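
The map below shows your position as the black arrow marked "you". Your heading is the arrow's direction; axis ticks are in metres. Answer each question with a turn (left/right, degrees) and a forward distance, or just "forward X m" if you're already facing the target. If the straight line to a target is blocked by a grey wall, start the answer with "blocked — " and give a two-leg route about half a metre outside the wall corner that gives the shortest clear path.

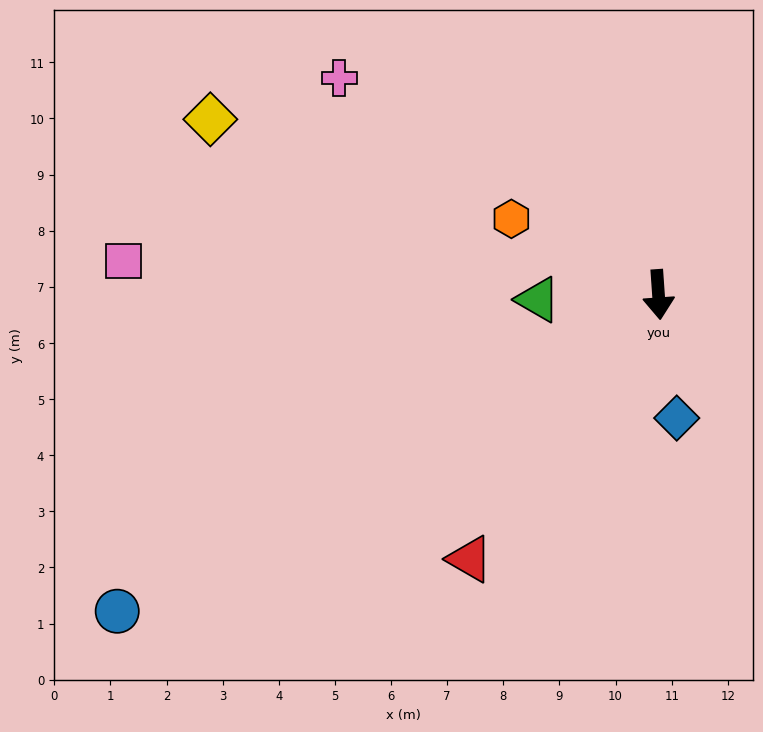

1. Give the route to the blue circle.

turn right 64°, forward 11.2 m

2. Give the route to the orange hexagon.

turn right 121°, forward 2.9 m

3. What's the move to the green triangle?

turn right 92°, forward 2.1 m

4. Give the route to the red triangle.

turn right 40°, forward 5.8 m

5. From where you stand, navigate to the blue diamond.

turn left 4°, forward 2.2 m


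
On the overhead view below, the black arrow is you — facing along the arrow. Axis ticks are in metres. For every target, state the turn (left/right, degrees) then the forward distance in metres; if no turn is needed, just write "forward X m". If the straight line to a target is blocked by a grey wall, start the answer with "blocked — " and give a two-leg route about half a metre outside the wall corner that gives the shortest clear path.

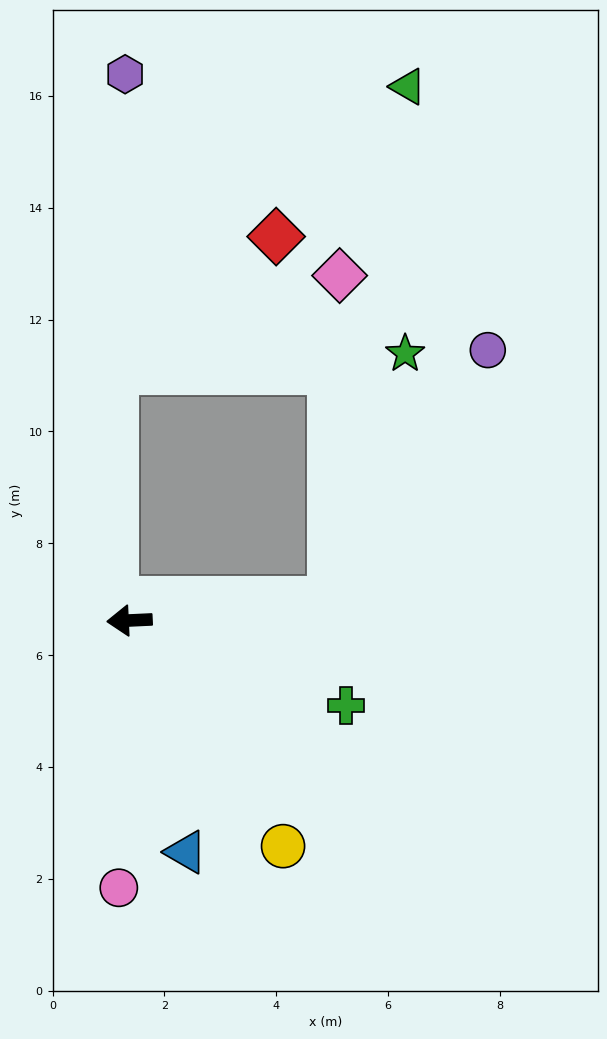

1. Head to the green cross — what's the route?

turn left 156°, forward 4.2 m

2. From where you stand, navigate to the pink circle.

turn left 85°, forward 4.8 m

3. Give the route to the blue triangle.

turn left 101°, forward 4.3 m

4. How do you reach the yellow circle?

turn left 122°, forward 4.9 m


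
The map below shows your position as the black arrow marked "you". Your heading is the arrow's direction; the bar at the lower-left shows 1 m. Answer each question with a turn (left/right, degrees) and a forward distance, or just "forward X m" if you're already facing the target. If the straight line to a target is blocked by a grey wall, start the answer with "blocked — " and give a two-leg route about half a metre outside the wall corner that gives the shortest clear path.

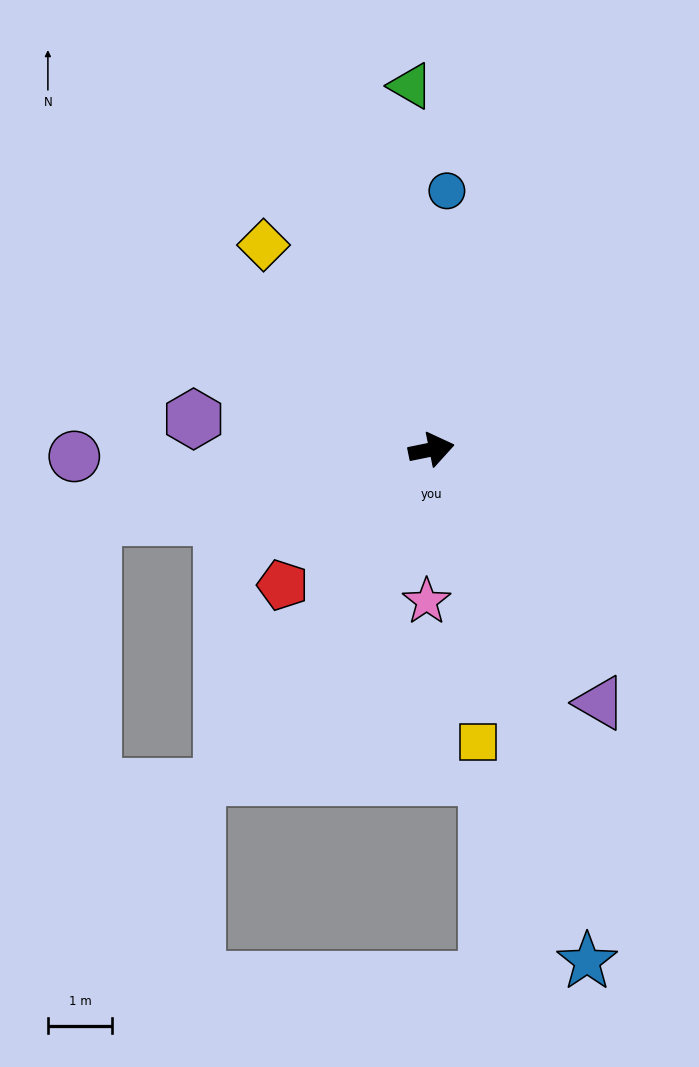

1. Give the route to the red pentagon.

turn right 149°, forward 3.1 m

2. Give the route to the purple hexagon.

turn left 161°, forward 3.7 m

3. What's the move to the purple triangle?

turn right 68°, forward 4.7 m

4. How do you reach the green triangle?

turn left 82°, forward 5.7 m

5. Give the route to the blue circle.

turn left 75°, forward 4.0 m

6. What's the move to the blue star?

turn right 85°, forward 8.3 m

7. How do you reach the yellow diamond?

turn left 118°, forward 4.1 m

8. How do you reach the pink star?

turn right 103°, forward 2.4 m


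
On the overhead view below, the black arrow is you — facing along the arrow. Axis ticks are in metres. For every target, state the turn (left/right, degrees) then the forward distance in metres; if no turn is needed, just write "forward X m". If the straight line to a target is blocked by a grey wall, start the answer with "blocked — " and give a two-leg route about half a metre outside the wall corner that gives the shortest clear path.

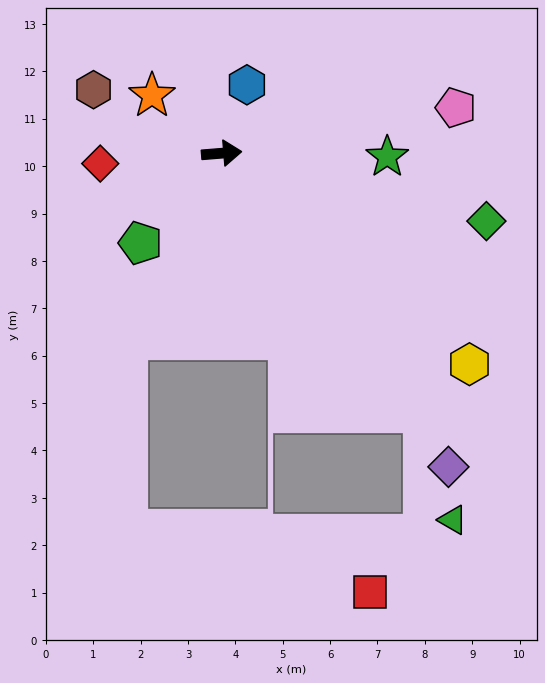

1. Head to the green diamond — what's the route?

turn right 19°, forward 5.8 m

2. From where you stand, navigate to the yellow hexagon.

turn right 45°, forward 6.9 m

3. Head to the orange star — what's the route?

turn left 136°, forward 1.9 m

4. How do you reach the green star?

turn right 6°, forward 3.5 m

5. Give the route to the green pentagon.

turn right 137°, forward 2.6 m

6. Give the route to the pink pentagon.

turn left 6°, forward 5.0 m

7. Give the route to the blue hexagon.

turn left 65°, forward 1.5 m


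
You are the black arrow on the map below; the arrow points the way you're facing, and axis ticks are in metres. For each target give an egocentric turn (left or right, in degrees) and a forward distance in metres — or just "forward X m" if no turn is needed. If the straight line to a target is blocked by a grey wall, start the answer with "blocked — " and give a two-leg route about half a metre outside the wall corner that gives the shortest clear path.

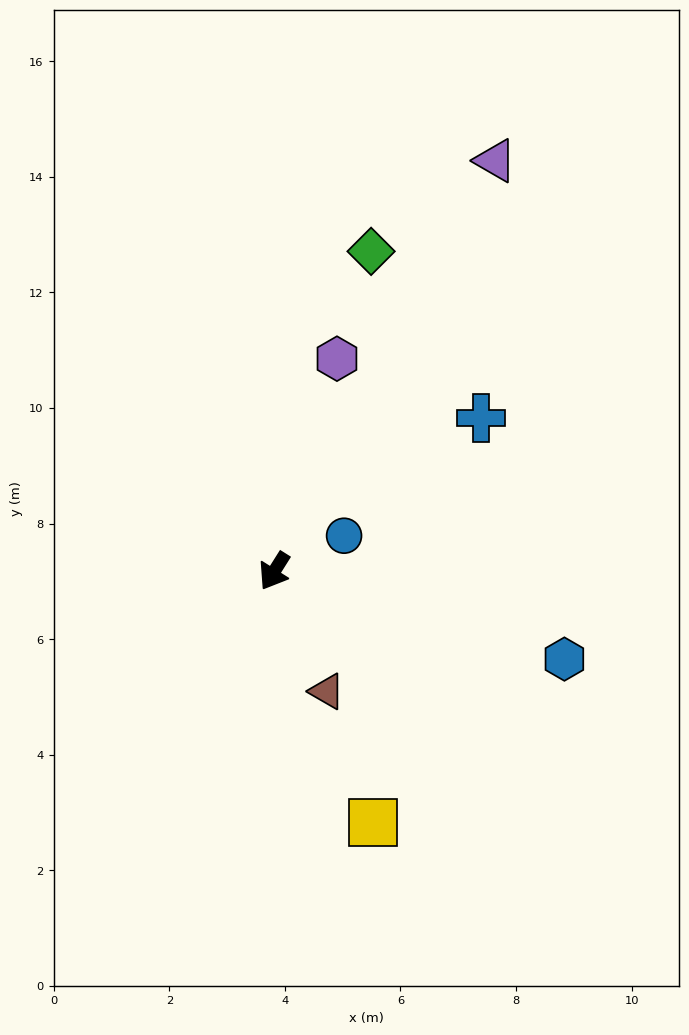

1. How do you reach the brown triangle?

turn left 56°, forward 2.3 m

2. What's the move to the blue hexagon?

turn left 105°, forward 5.2 m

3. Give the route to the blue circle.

turn left 149°, forward 1.4 m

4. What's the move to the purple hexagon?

turn right 164°, forward 3.8 m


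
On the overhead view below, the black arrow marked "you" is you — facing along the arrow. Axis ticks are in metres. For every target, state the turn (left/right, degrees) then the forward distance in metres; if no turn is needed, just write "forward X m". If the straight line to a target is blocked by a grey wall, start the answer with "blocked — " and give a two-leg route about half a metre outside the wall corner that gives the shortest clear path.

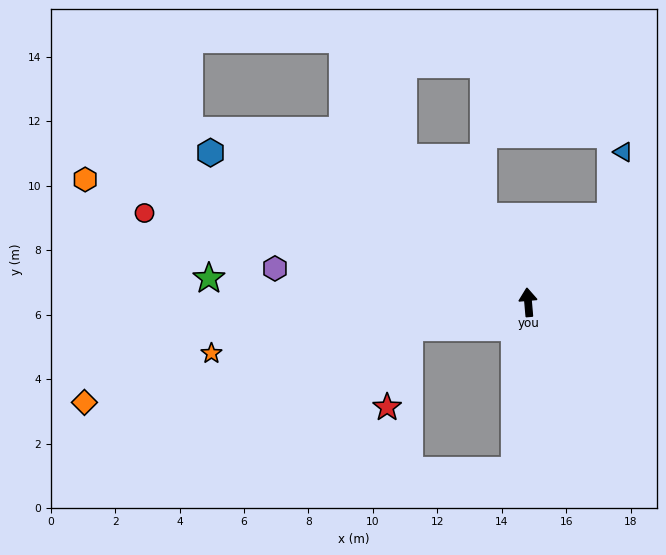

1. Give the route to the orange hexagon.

turn left 70°, forward 14.3 m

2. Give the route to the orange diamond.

turn left 98°, forward 14.1 m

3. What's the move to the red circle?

turn left 72°, forward 12.2 m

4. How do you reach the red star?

blocked — turn left 97°, forward 3.8 m, then turn left 62°, forward 2.6 m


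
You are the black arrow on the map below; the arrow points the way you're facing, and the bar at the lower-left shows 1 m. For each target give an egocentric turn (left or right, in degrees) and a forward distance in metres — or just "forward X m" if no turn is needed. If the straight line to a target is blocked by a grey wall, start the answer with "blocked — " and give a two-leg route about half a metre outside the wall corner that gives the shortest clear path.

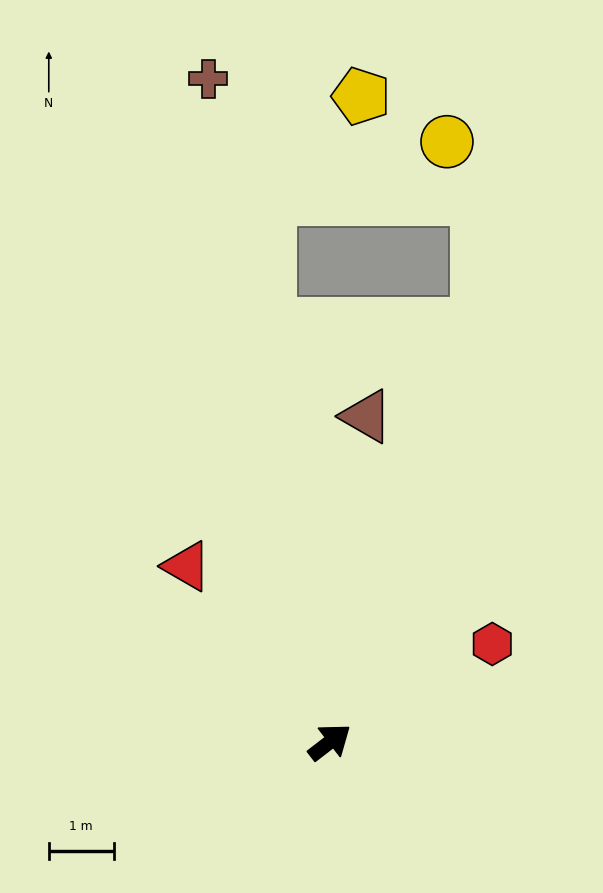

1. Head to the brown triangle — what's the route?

turn left 46°, forward 5.0 m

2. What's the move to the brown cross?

turn left 63°, forward 10.4 m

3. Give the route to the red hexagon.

turn right 7°, forward 2.9 m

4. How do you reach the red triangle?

turn left 91°, forward 3.5 m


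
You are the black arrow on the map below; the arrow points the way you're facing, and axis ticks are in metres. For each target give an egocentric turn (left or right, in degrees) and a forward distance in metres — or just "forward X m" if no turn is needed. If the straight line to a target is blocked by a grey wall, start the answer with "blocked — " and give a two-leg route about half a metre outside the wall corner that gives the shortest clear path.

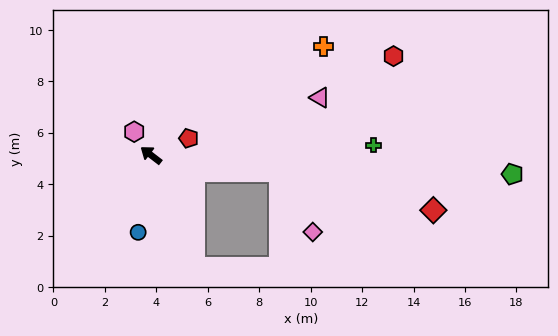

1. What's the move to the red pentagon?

turn right 118°, forward 1.6 m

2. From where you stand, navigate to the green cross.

turn right 140°, forward 8.7 m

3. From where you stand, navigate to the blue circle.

turn left 118°, forward 3.0 m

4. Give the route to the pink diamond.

blocked — turn right 150°, forward 5.1 m, then turn right 54°, forward 2.7 m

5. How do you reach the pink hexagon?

turn right 17°, forward 1.1 m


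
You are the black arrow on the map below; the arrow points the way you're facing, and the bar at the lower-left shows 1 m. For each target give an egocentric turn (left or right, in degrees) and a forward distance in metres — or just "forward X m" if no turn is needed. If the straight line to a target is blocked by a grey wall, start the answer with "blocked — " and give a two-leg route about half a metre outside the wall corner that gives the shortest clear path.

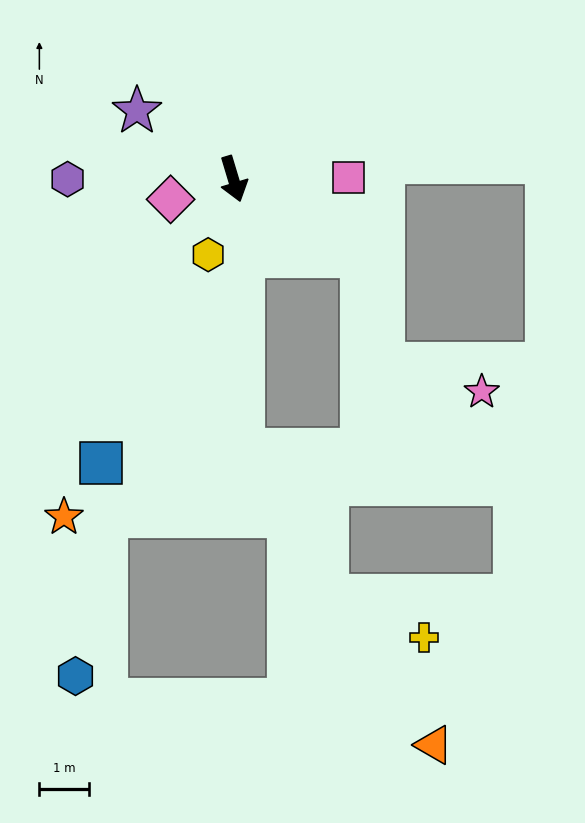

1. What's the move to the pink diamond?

turn right 89°, forward 1.3 m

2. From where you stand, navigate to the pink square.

turn left 74°, forward 2.3 m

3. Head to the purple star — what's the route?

turn right 142°, forward 2.4 m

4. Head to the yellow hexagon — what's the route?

turn right 35°, forward 1.6 m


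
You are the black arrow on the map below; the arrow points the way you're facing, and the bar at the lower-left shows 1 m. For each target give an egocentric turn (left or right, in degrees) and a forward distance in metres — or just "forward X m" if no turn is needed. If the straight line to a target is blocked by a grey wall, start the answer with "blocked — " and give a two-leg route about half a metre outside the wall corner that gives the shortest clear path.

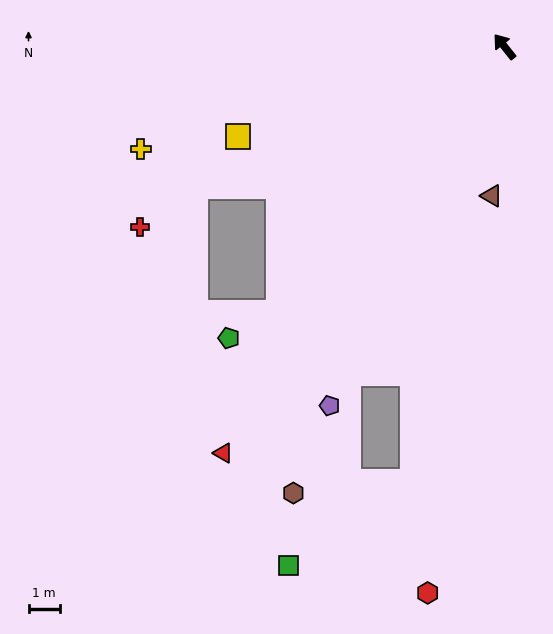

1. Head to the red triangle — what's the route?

turn left 107°, forward 15.9 m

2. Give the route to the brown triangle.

turn left 137°, forward 4.8 m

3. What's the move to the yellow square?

turn left 70°, forward 9.0 m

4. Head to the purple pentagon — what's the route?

turn left 115°, forward 12.8 m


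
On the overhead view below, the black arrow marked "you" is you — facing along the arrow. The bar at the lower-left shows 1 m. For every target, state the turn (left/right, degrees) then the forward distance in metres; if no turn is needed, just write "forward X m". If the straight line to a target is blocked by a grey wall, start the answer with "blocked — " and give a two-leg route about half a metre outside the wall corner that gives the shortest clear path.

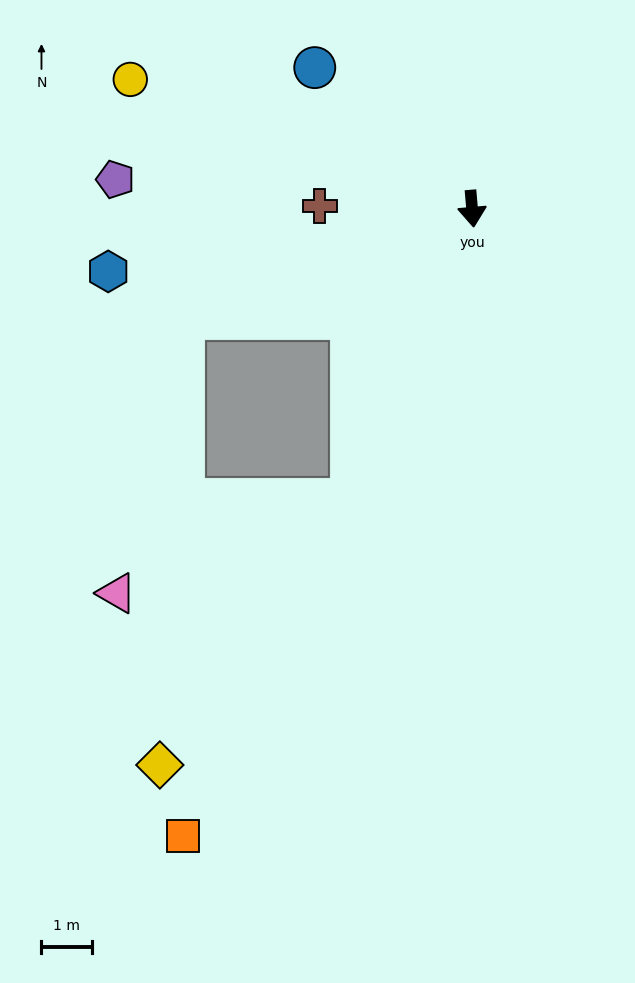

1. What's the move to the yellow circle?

turn right 116°, forward 7.2 m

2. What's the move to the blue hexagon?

turn right 85°, forward 7.3 m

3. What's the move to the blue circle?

turn right 137°, forward 4.2 m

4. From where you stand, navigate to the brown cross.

turn right 96°, forward 3.0 m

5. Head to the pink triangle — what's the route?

blocked — turn right 27°, forward 6.2 m, then turn right 46°, forward 5.0 m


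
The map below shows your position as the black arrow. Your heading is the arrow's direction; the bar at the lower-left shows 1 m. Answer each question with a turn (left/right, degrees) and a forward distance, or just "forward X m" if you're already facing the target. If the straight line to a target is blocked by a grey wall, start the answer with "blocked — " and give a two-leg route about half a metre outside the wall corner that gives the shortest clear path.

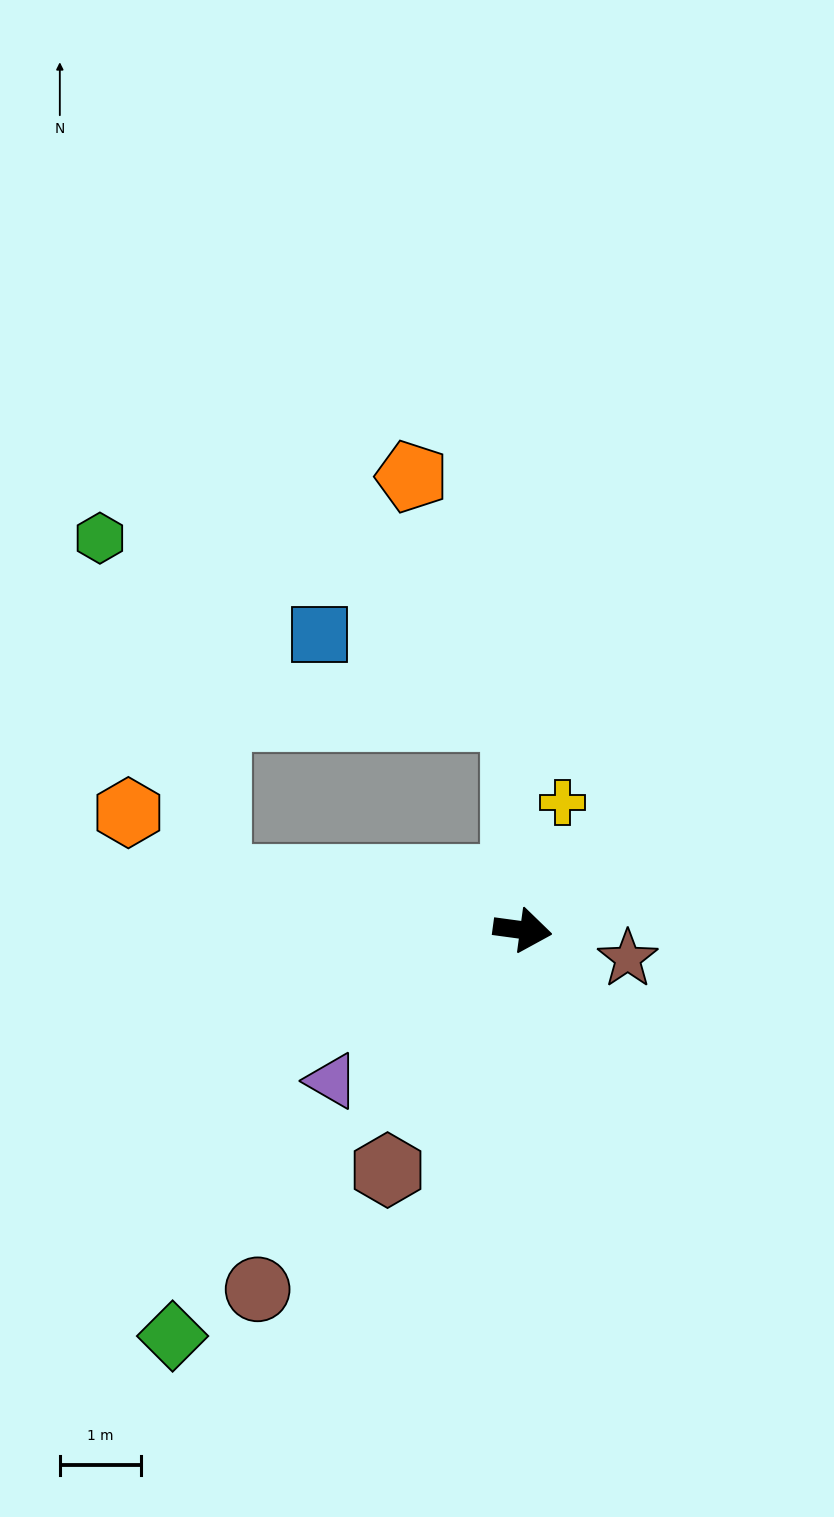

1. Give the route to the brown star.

turn right 7°, forward 1.3 m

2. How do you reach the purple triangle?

turn right 134°, forward 3.0 m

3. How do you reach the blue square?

blocked — turn left 100°, forward 2.6 m, then turn left 65°, forward 2.6 m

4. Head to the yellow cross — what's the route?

turn left 81°, forward 1.6 m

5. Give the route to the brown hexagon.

turn right 112°, forward 3.4 m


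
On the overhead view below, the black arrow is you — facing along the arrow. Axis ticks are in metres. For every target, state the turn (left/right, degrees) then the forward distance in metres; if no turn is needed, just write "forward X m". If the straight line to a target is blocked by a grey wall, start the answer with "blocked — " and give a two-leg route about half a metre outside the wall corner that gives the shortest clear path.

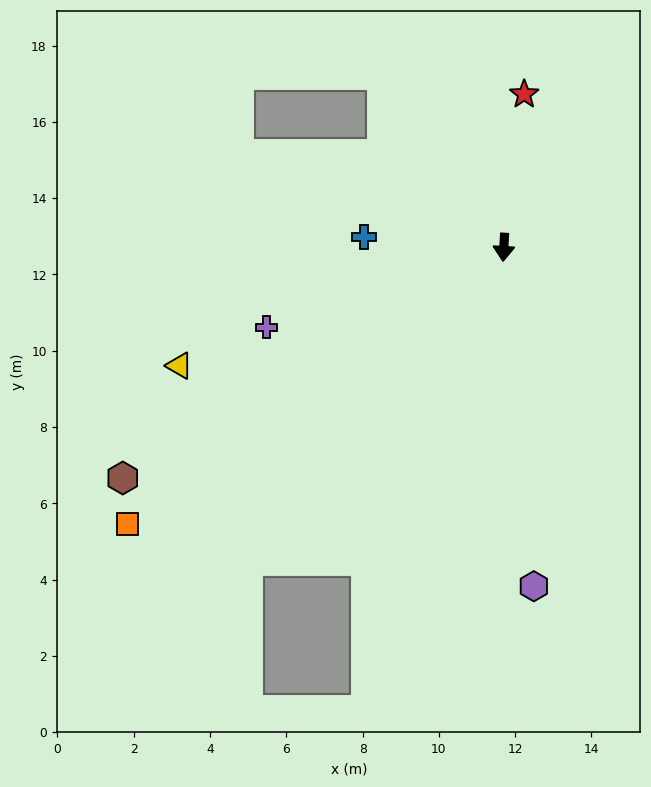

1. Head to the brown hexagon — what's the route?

turn right 55°, forward 11.7 m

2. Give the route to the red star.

turn left 176°, forward 4.0 m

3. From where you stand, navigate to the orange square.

turn right 50°, forward 12.2 m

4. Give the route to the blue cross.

turn right 91°, forward 3.7 m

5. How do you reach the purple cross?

turn right 68°, forward 6.6 m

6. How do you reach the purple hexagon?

turn left 8°, forward 8.9 m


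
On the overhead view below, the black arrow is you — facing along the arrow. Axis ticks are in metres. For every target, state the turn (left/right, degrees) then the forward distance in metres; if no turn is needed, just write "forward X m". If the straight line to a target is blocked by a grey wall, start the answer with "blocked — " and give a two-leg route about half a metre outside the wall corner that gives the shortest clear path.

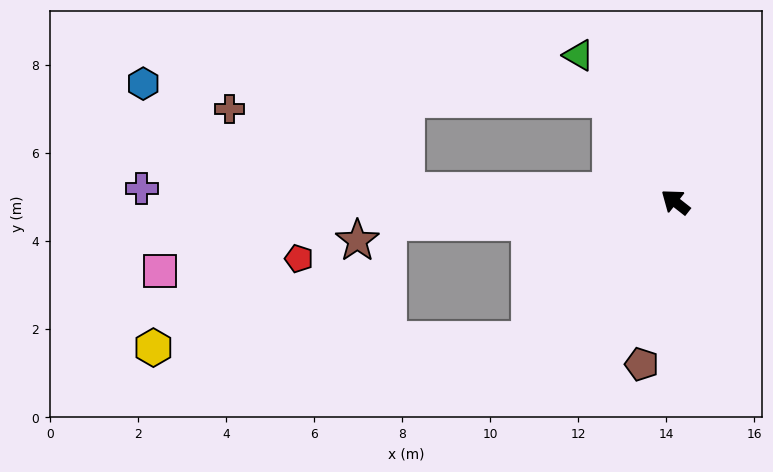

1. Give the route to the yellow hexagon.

blocked — turn left 82°, forward 4.5 m, then turn right 43°, forward 8.6 m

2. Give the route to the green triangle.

turn right 18°, forward 4.0 m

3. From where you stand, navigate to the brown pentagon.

turn left 116°, forward 3.8 m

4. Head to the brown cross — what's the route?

blocked — turn left 36°, forward 6.1 m, then turn right 23°, forward 4.4 m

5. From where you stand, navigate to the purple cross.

turn left 37°, forward 12.1 m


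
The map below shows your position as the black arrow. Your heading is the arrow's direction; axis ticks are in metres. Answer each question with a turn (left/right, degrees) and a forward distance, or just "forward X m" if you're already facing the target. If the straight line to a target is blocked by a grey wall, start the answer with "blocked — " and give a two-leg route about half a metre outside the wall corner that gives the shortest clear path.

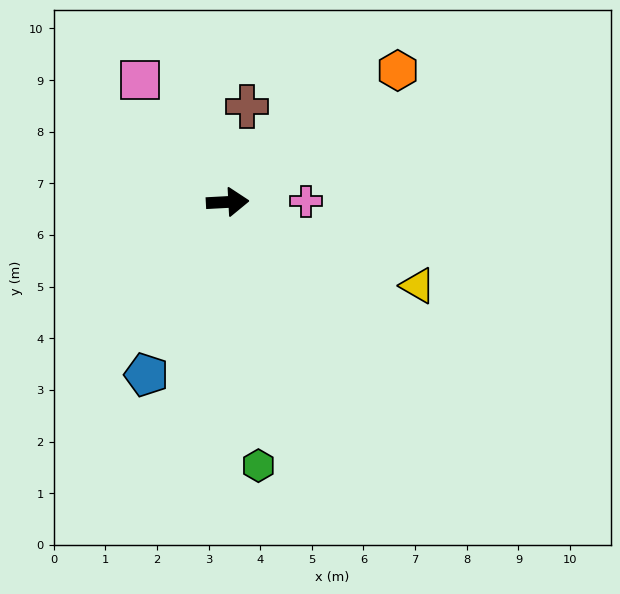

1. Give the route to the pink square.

turn left 123°, forward 2.9 m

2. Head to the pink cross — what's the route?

turn right 2°, forward 1.5 m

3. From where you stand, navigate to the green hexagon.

turn right 86°, forward 5.1 m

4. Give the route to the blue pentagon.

turn right 118°, forward 3.7 m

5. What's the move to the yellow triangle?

turn right 27°, forward 4.0 m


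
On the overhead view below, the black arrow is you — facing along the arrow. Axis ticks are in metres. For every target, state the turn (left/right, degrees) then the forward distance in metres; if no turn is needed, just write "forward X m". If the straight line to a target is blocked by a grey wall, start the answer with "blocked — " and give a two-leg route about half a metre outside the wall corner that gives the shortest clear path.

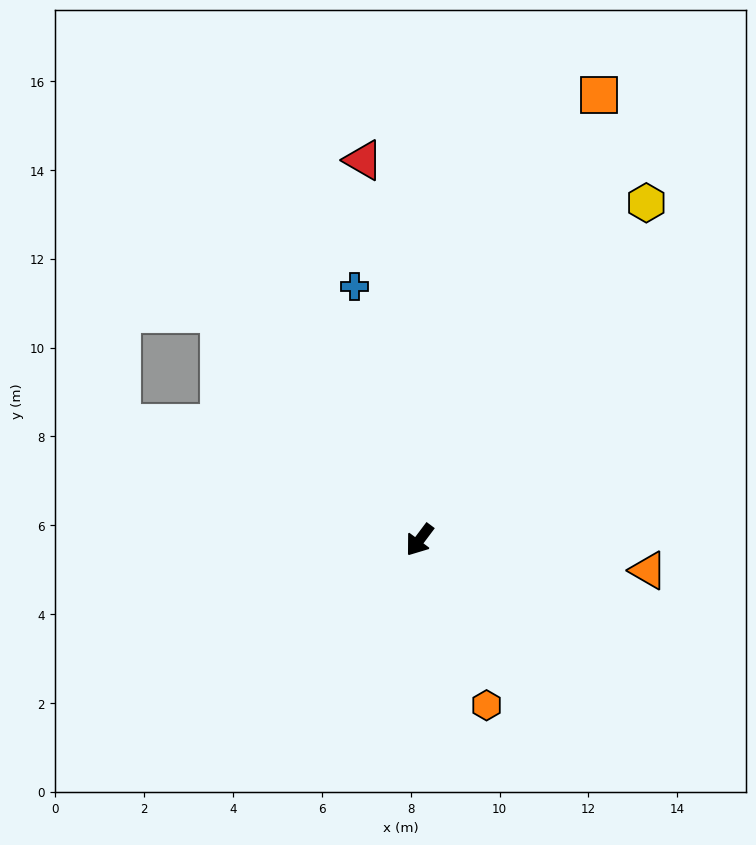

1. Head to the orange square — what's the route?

turn right 165°, forward 10.8 m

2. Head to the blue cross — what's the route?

turn right 129°, forward 5.9 m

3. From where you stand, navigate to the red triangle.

turn right 135°, forward 8.6 m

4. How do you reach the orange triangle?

turn left 119°, forward 5.2 m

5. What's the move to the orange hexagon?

turn left 59°, forward 4.0 m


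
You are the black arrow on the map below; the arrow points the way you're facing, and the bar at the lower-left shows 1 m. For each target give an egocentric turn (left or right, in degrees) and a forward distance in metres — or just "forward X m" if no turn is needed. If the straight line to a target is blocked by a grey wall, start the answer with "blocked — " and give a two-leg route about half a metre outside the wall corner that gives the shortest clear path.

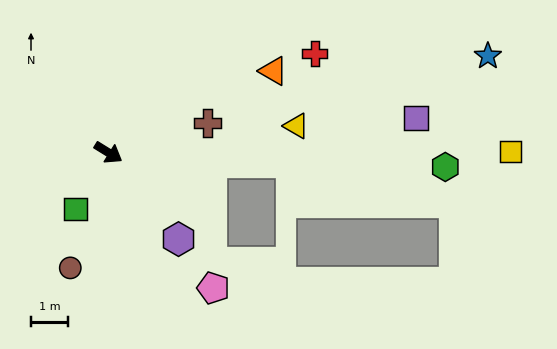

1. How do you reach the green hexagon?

turn left 29°, forward 9.2 m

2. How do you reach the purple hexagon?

turn right 19°, forward 3.0 m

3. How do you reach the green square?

turn right 89°, forward 1.8 m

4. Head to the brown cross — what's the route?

turn left 48°, forward 2.8 m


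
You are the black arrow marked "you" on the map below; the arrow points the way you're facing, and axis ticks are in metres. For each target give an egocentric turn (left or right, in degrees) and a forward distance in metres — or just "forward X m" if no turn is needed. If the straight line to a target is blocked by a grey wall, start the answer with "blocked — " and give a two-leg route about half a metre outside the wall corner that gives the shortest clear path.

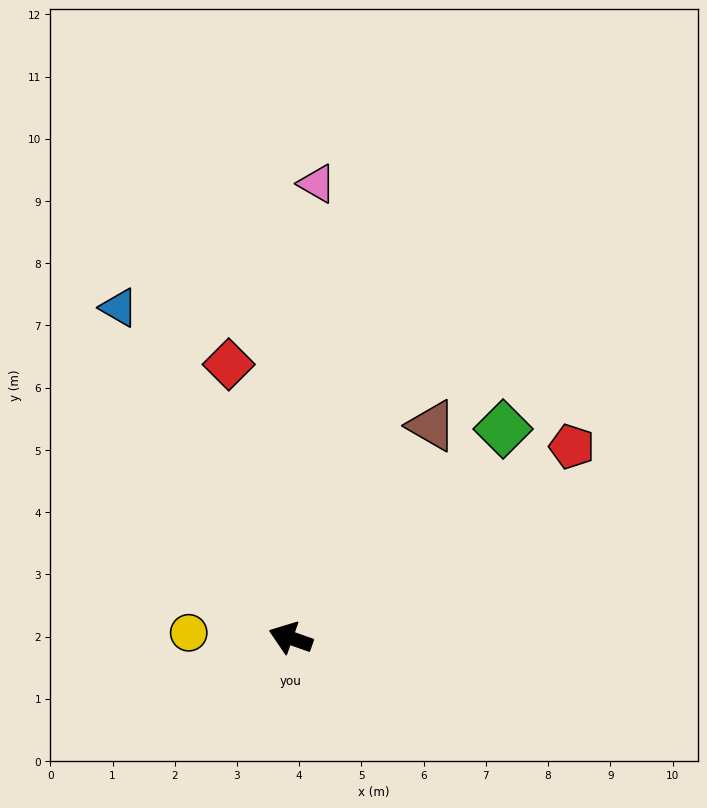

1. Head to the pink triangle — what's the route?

turn right 74°, forward 7.3 m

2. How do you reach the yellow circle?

turn left 16°, forward 1.6 m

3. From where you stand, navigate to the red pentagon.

turn right 126°, forward 5.5 m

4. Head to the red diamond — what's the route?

turn right 58°, forward 4.5 m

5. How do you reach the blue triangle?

turn right 43°, forward 6.0 m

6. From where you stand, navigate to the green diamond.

turn right 116°, forward 4.8 m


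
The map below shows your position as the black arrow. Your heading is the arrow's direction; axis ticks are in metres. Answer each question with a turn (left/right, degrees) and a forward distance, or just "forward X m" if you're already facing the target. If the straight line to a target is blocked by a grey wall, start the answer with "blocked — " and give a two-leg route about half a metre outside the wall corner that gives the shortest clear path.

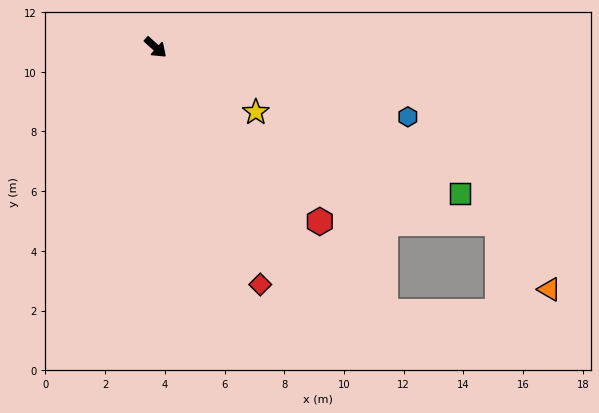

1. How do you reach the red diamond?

turn right 24°, forward 8.7 m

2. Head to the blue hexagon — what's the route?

turn left 27°, forward 8.8 m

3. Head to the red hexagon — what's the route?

turn right 5°, forward 8.0 m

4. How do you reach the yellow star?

turn left 9°, forward 4.0 m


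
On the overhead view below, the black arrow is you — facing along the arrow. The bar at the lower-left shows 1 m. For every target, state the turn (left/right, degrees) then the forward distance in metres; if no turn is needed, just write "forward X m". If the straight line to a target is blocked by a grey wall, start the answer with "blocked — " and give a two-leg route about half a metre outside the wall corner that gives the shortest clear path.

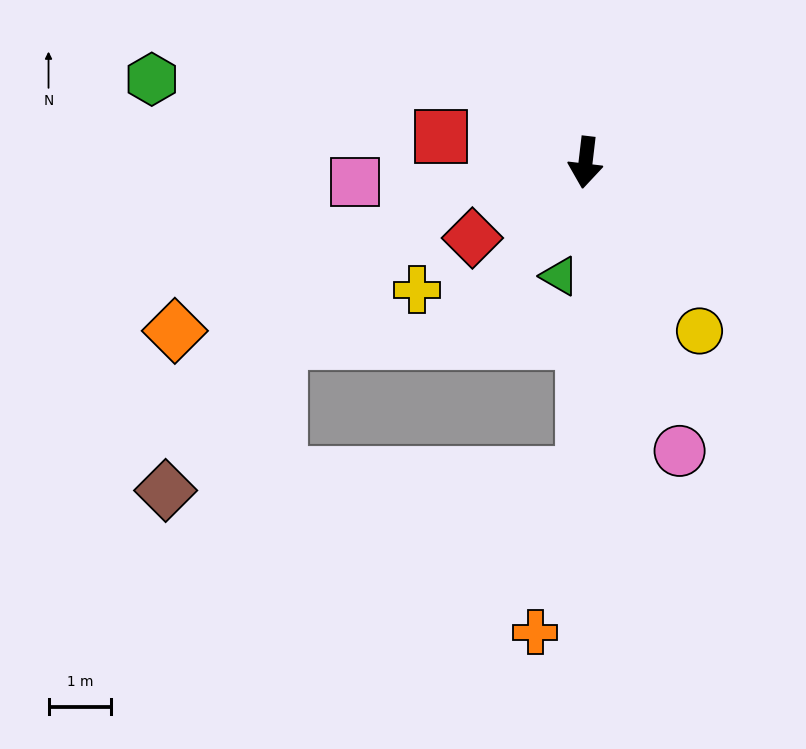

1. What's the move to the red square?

turn right 94°, forward 2.3 m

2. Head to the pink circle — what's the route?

turn left 25°, forward 4.8 m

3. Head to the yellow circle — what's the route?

turn left 41°, forward 3.2 m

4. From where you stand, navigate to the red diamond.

turn right 50°, forward 2.2 m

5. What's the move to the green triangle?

turn right 6°, forward 1.9 m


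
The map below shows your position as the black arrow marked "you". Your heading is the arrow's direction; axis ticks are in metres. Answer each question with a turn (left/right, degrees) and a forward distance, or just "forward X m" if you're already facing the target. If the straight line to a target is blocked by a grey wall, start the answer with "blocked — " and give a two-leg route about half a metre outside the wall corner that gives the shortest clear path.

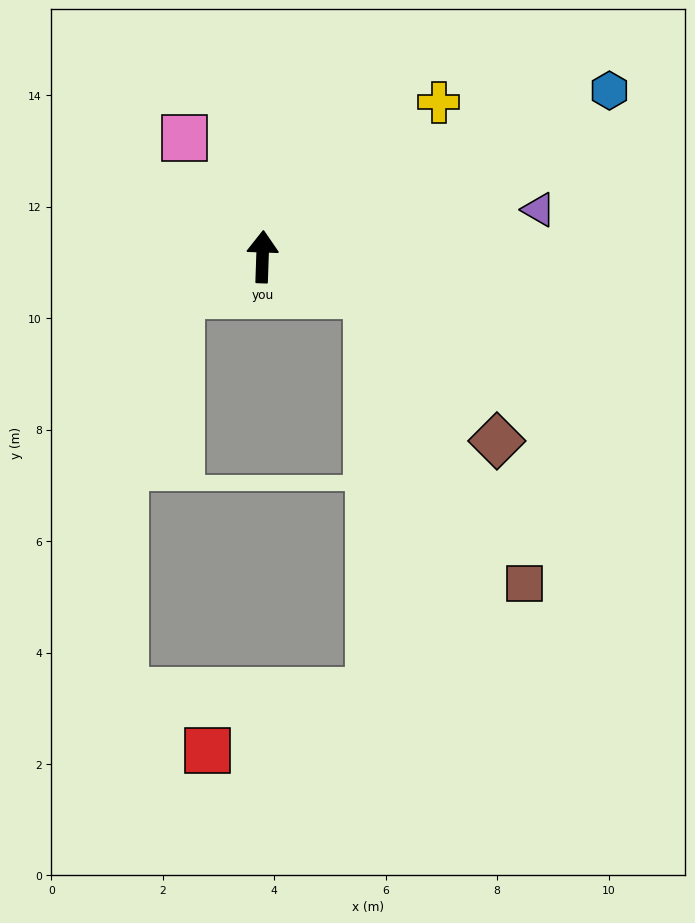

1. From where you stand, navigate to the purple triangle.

turn right 78°, forward 5.0 m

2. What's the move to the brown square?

blocked — turn right 108°, forward 2.0 m, then turn right 41°, forward 5.9 m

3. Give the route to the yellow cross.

turn right 47°, forward 4.2 m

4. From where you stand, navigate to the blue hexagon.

turn right 62°, forward 6.9 m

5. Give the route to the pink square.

turn left 35°, forward 2.5 m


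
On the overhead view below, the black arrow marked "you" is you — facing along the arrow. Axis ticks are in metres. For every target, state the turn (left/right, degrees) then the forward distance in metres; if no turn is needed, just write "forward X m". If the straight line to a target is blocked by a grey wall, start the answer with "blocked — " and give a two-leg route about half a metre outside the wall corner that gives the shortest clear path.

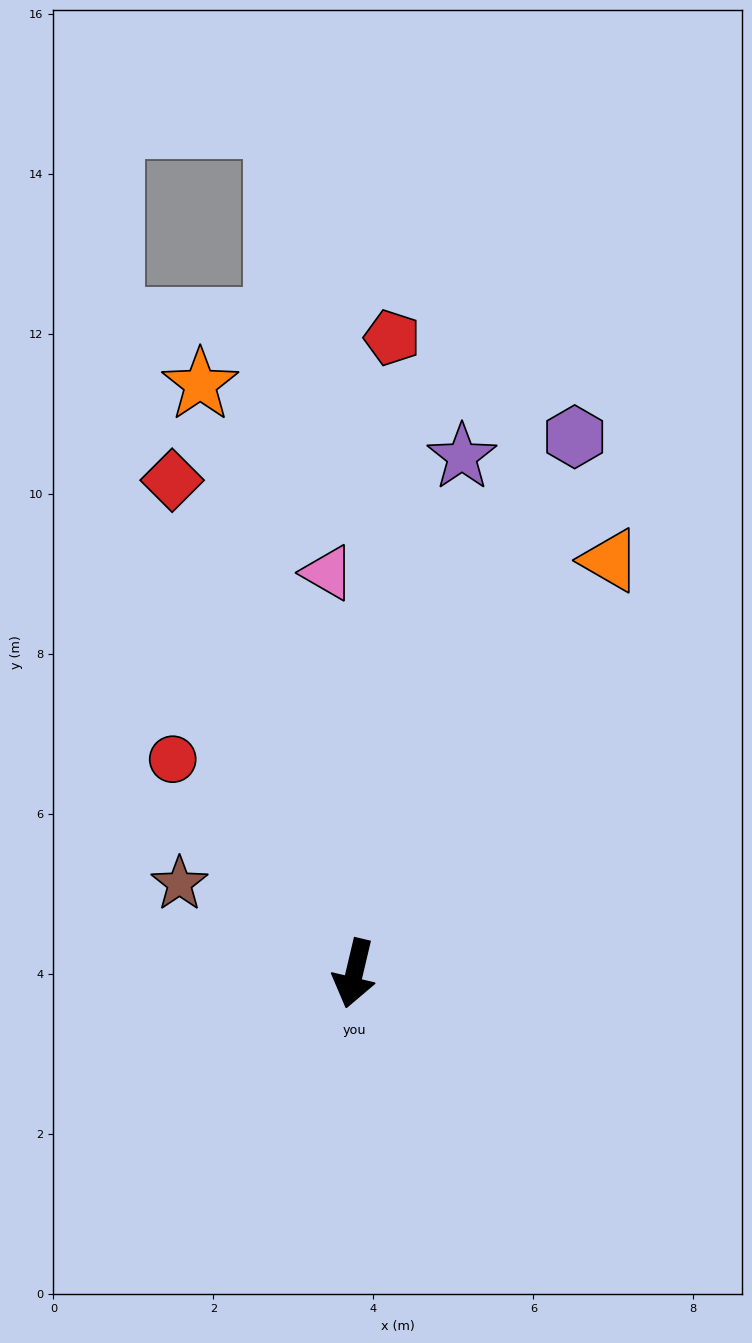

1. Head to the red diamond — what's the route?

turn right 146°, forward 6.6 m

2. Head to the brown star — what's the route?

turn right 104°, forward 2.5 m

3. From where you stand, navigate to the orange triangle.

turn left 162°, forward 6.1 m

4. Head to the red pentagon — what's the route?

turn right 170°, forward 8.0 m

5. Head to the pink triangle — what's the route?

turn right 163°, forward 5.0 m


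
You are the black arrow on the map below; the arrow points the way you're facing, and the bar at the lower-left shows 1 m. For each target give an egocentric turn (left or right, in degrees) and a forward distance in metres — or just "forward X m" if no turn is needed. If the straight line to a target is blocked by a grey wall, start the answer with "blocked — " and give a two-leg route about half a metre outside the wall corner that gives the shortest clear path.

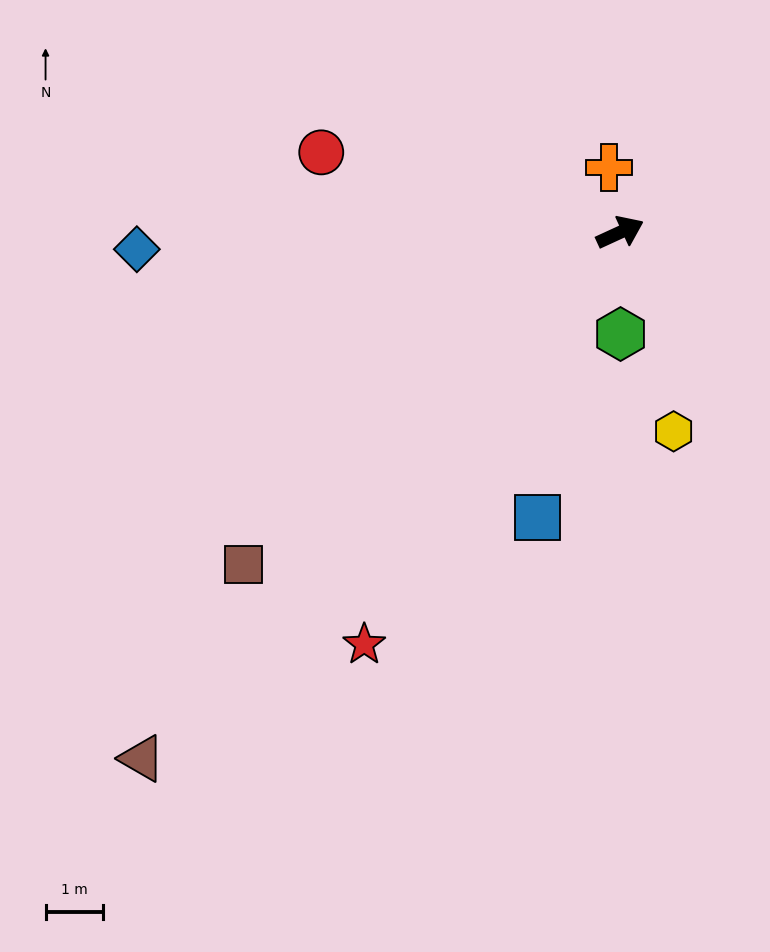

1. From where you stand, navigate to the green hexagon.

turn right 114°, forward 1.8 m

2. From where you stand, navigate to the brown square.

turn right 163°, forward 8.7 m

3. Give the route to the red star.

turn right 147°, forward 8.4 m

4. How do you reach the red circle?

turn left 140°, forward 5.4 m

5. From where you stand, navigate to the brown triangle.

turn right 157°, forward 12.4 m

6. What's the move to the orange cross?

turn left 75°, forward 1.1 m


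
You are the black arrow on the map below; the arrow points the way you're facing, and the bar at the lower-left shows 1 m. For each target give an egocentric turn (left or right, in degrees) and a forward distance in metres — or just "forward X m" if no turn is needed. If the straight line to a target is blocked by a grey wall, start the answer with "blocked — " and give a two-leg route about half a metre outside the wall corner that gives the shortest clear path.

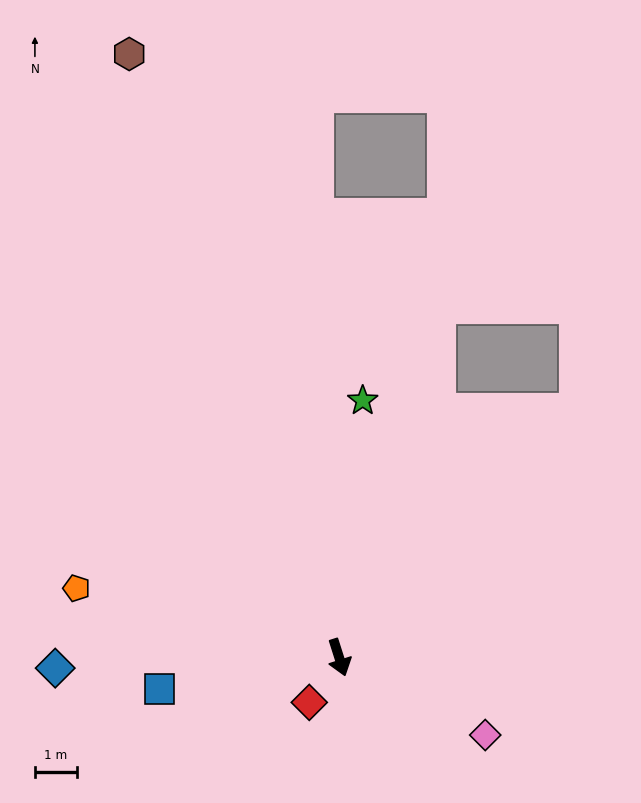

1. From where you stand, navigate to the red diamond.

turn right 51°, forward 1.3 m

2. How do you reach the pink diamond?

turn left 44°, forward 3.9 m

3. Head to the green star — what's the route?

turn left 157°, forward 6.1 m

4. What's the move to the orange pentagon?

turn right 122°, forward 6.4 m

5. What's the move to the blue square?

turn right 98°, forward 4.3 m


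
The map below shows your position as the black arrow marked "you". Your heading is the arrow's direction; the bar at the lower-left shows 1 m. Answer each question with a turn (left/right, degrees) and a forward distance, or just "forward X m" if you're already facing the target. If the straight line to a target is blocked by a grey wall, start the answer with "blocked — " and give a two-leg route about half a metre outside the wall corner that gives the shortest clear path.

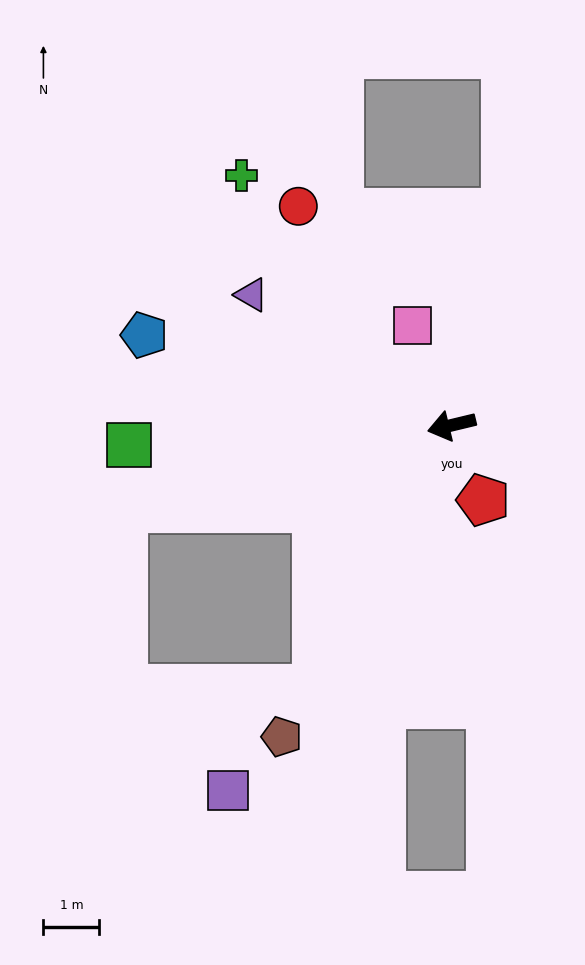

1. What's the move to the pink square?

turn right 82°, forward 1.9 m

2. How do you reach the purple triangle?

turn right 47°, forward 4.3 m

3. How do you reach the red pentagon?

turn left 99°, forward 1.4 m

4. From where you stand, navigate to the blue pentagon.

turn right 30°, forward 5.7 m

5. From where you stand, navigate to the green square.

turn right 10°, forward 5.8 m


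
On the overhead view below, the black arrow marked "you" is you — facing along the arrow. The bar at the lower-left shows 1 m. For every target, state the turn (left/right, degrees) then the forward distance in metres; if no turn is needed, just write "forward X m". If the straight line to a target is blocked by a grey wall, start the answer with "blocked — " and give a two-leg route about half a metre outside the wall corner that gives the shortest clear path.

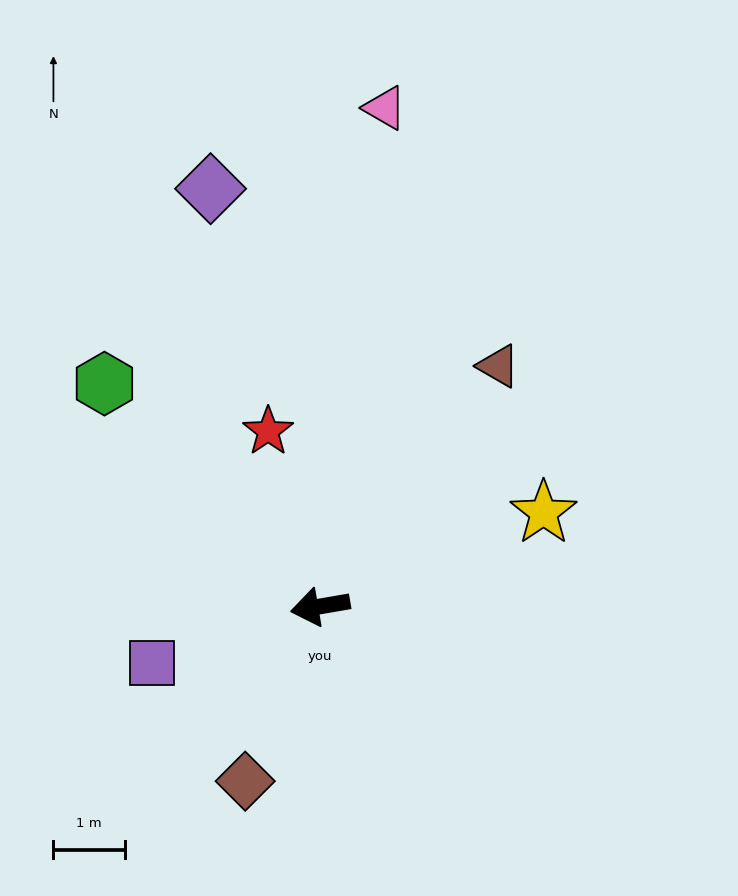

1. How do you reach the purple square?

turn left 9°, forward 2.5 m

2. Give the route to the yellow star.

turn right 167°, forward 3.4 m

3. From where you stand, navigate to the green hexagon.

turn right 56°, forward 4.3 m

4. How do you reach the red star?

turn right 83°, forward 2.6 m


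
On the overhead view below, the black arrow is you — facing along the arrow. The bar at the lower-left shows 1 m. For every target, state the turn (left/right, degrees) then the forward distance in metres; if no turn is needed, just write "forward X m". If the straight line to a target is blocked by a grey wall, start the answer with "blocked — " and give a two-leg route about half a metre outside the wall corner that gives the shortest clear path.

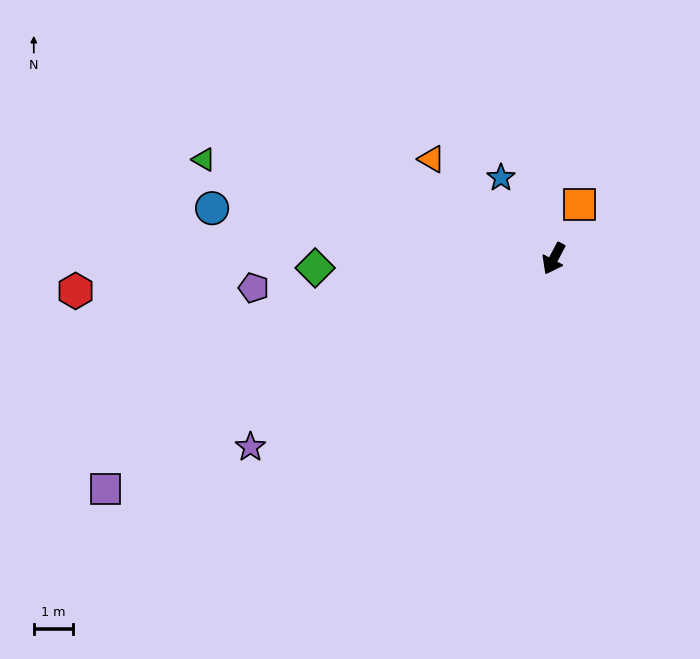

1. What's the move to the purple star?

turn right 30°, forward 9.1 m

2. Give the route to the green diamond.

turn right 60°, forward 6.1 m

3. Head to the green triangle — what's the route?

turn right 78°, forward 9.2 m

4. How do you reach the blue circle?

turn right 71°, forward 8.8 m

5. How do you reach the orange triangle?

turn right 101°, forward 4.0 m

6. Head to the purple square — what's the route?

turn right 35°, forward 12.8 m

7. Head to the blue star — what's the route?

turn right 119°, forward 2.5 m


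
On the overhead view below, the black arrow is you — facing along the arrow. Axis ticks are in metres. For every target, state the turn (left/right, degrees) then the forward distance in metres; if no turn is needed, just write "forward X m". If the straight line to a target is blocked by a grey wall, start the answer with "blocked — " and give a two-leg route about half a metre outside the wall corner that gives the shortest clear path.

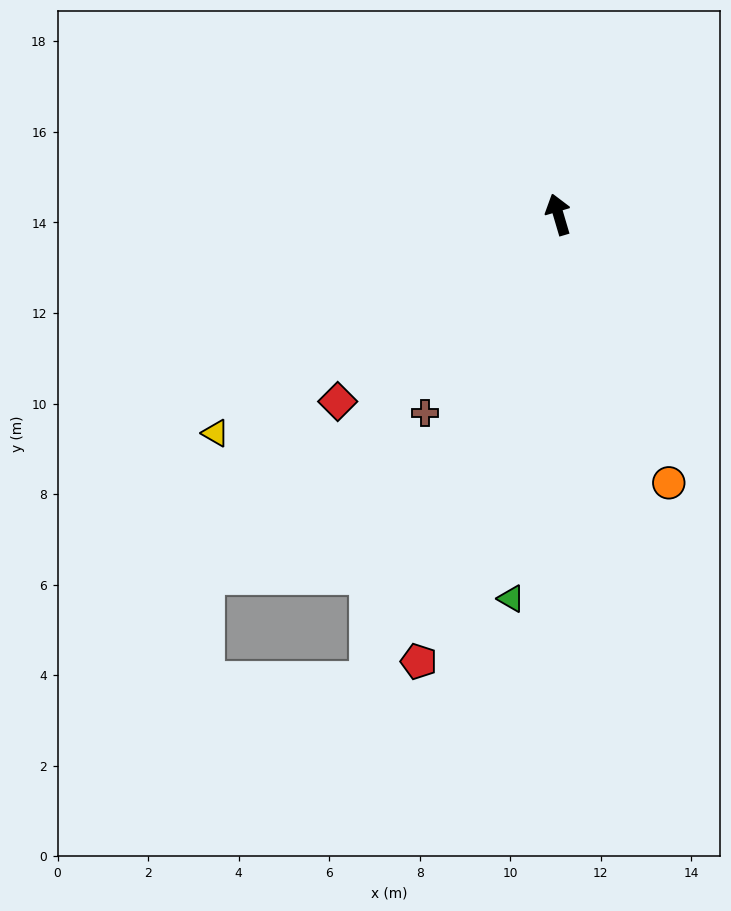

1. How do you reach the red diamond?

turn left 114°, forward 6.4 m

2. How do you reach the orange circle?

turn right 174°, forward 6.4 m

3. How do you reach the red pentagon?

turn left 146°, forward 10.3 m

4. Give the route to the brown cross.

turn left 130°, forward 5.3 m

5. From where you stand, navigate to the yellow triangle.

turn left 106°, forward 9.0 m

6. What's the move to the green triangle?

turn left 157°, forward 8.6 m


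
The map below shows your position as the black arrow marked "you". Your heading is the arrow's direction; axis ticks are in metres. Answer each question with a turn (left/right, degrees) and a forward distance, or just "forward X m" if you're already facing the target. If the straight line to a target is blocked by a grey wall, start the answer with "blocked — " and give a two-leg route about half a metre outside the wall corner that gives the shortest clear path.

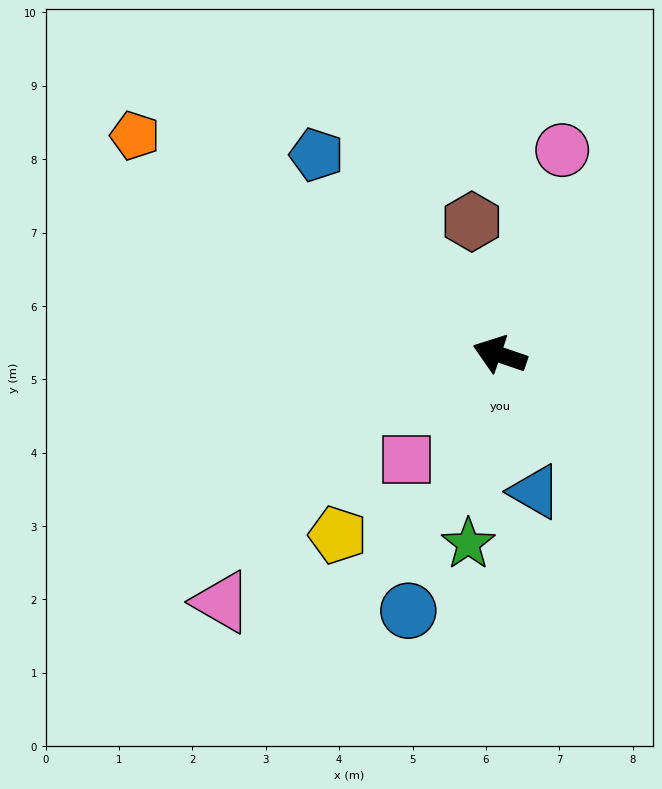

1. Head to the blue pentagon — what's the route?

turn right 29°, forward 3.7 m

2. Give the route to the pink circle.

turn right 88°, forward 2.9 m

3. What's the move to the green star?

turn left 99°, forward 2.6 m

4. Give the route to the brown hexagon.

turn right 59°, forward 1.9 m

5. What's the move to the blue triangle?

turn left 123°, forward 1.9 m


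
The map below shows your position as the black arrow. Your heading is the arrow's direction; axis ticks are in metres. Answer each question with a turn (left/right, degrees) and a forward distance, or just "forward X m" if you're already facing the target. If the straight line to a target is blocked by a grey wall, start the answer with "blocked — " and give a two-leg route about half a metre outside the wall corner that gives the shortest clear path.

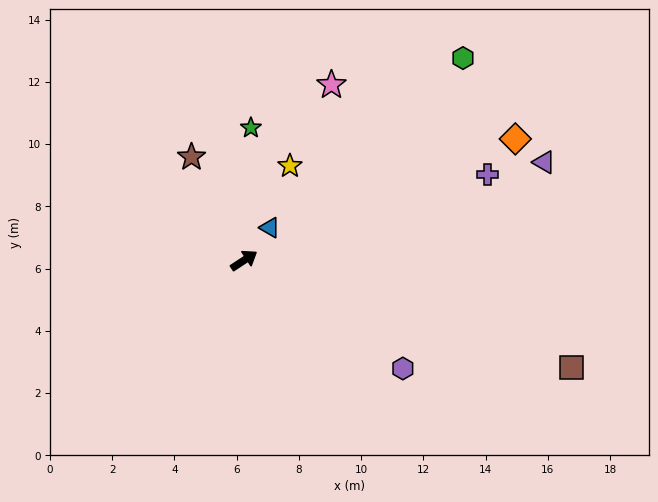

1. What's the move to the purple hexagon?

turn right 68°, forward 6.2 m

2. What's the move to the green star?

turn left 54°, forward 4.3 m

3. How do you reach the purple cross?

turn right 14°, forward 8.3 m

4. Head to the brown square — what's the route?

turn right 51°, forward 11.1 m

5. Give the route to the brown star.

turn left 84°, forward 3.7 m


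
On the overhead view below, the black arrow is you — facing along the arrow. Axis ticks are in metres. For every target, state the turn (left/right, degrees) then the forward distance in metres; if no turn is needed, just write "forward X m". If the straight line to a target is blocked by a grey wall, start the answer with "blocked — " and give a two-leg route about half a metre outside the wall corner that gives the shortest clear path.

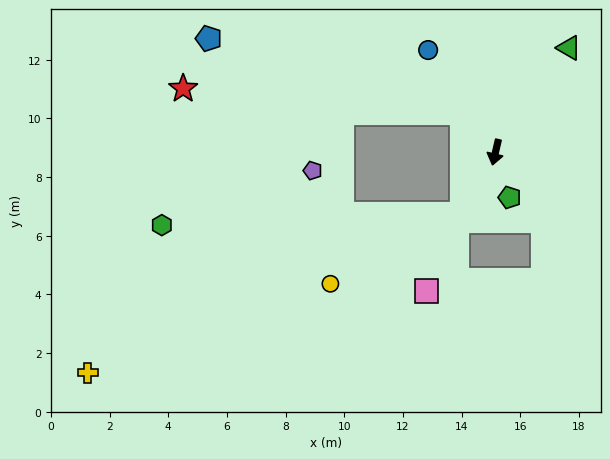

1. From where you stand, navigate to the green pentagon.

turn left 31°, forward 1.6 m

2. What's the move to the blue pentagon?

blocked — turn right 127°, forward 1.7 m, then turn left 34°, forward 9.0 m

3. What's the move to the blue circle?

turn right 133°, forward 4.2 m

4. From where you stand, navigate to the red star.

blocked — turn right 127°, forward 1.7 m, then turn left 45°, forward 9.6 m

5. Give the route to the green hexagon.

blocked — turn right 15°, forward 2.4 m, then turn right 60°, forward 10.3 m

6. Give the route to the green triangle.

turn left 158°, forward 4.4 m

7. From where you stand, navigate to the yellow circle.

blocked — turn right 15°, forward 2.4 m, then turn right 34°, forward 5.1 m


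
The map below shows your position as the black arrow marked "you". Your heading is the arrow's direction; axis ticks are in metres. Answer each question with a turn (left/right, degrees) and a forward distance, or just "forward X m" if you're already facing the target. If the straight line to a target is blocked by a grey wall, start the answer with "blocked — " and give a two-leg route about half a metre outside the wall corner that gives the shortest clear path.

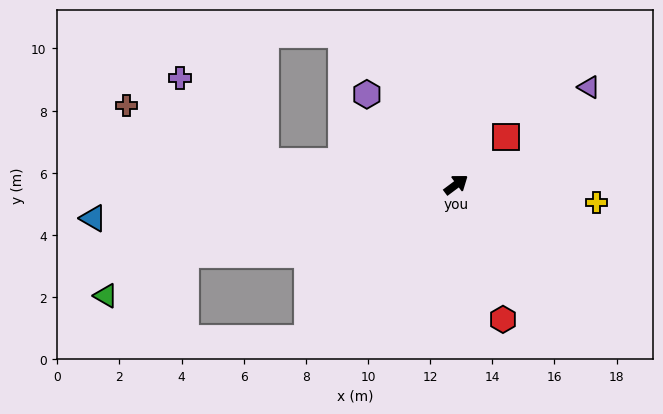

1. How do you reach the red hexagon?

turn right 108°, forward 4.6 m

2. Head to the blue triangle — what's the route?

turn left 149°, forward 11.7 m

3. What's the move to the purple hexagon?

turn left 98°, forward 4.1 m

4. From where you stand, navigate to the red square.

turn left 7°, forward 2.2 m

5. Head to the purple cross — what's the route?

blocked — turn left 136°, forward 6.2 m, then turn right 37°, forward 3.8 m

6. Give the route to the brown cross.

blocked — turn left 136°, forward 6.2 m, then turn right 15°, forward 4.8 m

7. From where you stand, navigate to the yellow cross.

turn right 44°, forward 4.6 m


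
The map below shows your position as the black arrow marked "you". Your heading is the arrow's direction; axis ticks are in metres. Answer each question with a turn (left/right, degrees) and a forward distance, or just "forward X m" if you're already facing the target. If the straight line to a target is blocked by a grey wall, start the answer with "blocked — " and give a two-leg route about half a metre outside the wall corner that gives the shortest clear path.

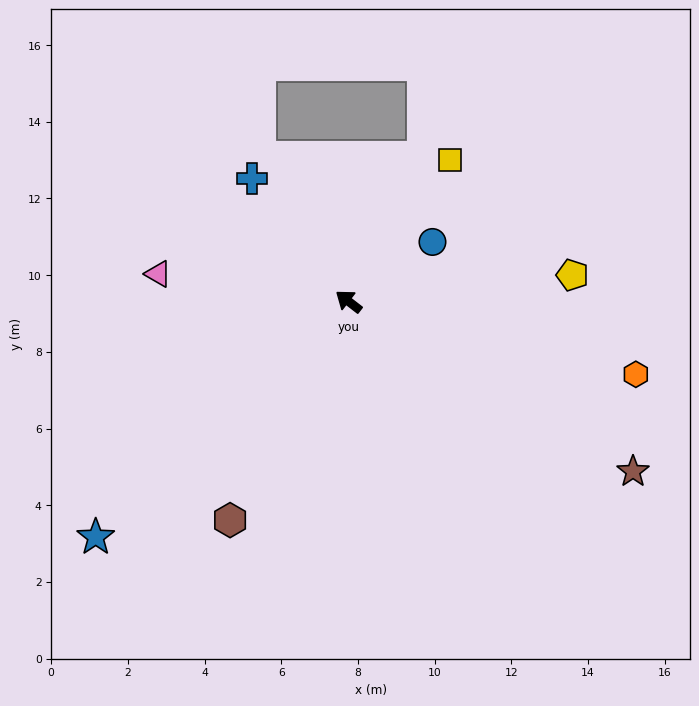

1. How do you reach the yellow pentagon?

turn right 136°, forward 5.9 m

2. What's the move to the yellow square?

turn right 88°, forward 4.5 m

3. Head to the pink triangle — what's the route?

turn left 29°, forward 5.0 m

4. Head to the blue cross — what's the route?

turn right 14°, forward 4.1 m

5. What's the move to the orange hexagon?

turn right 157°, forward 7.7 m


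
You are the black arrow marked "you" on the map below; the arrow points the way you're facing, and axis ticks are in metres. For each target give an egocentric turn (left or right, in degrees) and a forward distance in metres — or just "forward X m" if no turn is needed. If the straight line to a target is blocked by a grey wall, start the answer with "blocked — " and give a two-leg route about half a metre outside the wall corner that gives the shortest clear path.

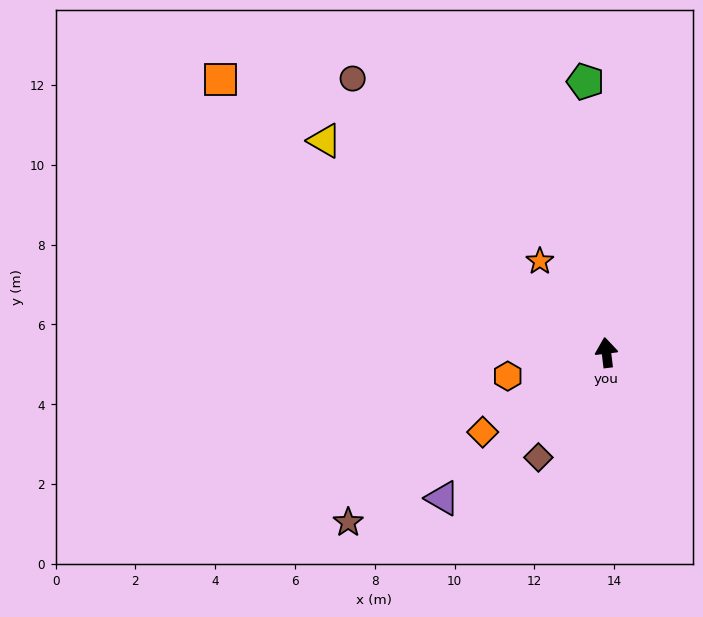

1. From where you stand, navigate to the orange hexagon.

turn left 97°, forward 2.5 m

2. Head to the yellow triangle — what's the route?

turn left 46°, forward 8.8 m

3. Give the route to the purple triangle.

turn left 125°, forward 5.5 m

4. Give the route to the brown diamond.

turn left 140°, forward 3.1 m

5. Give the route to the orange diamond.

turn left 116°, forward 3.7 m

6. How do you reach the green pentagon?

turn right 2°, forward 6.8 m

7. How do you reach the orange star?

turn left 29°, forward 2.8 m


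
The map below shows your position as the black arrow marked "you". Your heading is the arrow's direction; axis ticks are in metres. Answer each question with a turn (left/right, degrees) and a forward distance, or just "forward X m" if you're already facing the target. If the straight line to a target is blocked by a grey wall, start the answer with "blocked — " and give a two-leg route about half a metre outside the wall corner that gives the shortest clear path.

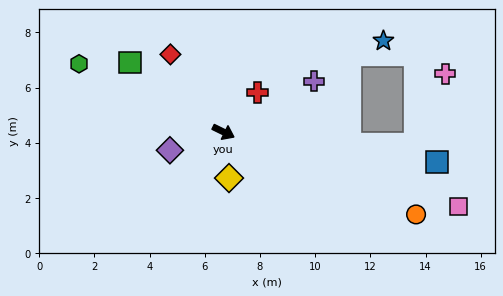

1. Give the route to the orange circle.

turn left 3°, forward 7.6 m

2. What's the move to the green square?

turn left 170°, forward 4.2 m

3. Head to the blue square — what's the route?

turn left 18°, forward 7.8 m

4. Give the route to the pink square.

turn left 9°, forward 8.9 m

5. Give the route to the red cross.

turn left 75°, forward 1.9 m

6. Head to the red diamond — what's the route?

turn left 151°, forward 3.4 m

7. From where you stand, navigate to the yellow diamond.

turn right 57°, forward 1.7 m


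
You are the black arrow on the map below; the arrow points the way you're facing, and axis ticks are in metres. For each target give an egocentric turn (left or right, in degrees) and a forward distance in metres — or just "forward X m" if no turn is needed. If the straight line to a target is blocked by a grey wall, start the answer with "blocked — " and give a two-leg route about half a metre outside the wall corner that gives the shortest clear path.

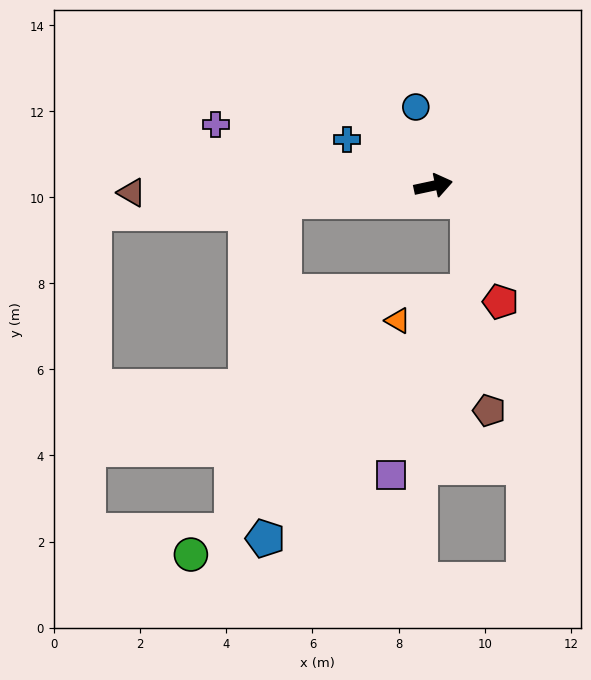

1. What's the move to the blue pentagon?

blocked — turn left 174°, forward 3.5 m, then turn left 81°, forward 7.9 m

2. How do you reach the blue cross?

turn left 140°, forward 2.3 m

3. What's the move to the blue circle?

turn left 90°, forward 1.9 m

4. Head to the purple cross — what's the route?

turn left 152°, forward 5.3 m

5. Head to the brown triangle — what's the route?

turn left 169°, forward 7.0 m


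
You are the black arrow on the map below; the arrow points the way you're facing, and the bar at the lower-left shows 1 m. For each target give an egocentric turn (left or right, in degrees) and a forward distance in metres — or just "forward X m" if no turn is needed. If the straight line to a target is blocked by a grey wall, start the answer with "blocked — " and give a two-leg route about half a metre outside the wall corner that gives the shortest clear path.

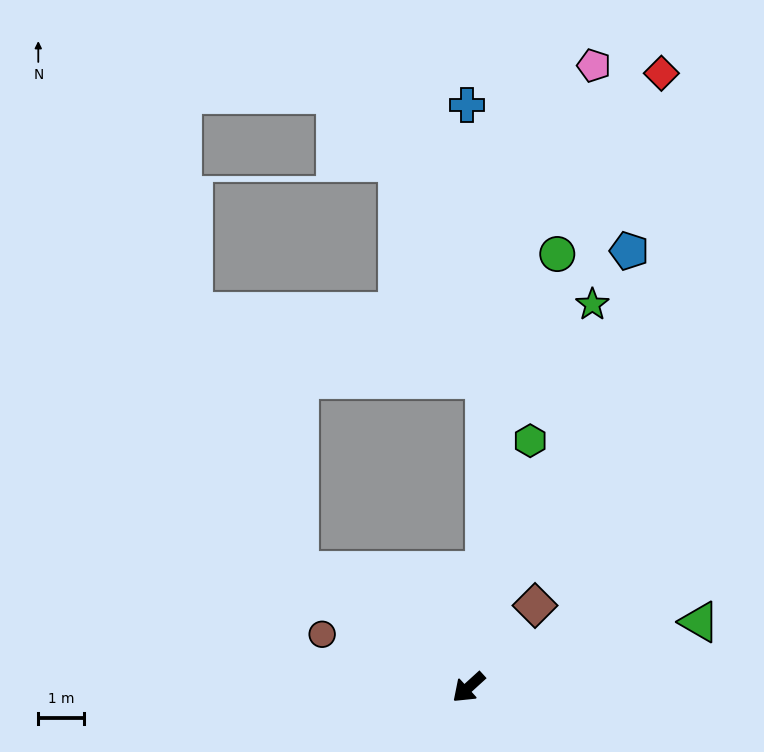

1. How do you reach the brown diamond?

turn right 171°, forward 2.3 m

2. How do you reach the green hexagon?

turn right 146°, forward 5.6 m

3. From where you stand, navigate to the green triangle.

turn left 154°, forward 5.3 m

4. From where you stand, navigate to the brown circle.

turn right 62°, forward 3.4 m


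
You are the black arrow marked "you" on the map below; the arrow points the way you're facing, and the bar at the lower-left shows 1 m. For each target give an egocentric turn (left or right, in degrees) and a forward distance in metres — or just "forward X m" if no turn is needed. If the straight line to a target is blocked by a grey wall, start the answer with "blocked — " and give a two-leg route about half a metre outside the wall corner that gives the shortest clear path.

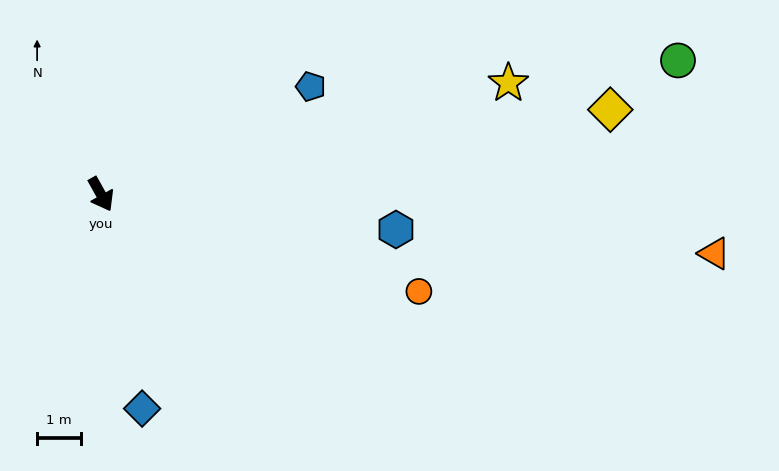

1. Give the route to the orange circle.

turn left 44°, forward 7.5 m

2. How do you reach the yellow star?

turn left 76°, forward 9.6 m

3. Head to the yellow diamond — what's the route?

turn left 70°, forward 11.7 m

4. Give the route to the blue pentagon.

turn left 88°, forward 5.3 m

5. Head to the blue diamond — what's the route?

turn right 18°, forward 4.9 m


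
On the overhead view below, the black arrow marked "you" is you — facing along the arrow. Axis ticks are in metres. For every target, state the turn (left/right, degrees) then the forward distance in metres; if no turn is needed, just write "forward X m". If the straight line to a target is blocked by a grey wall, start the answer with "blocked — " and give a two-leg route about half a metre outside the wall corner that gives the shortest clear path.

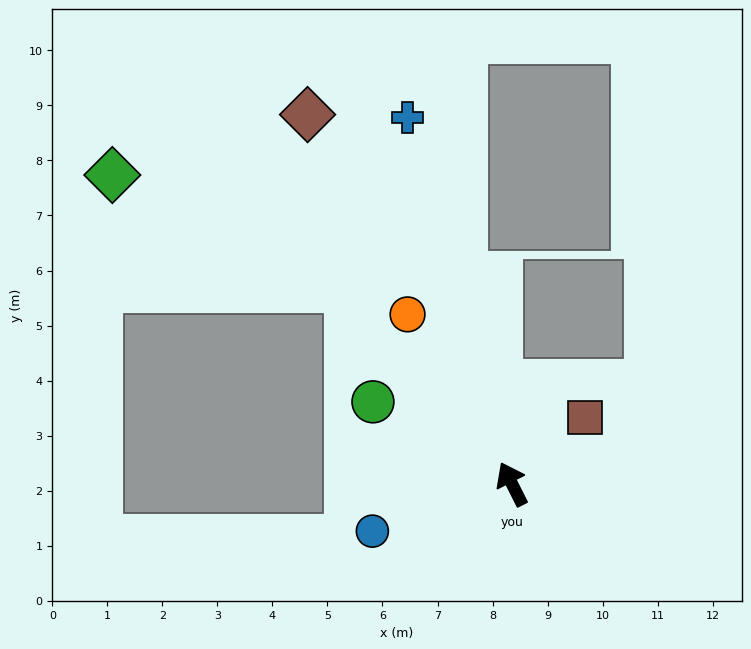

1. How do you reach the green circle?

turn left 33°, forward 2.9 m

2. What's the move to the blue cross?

turn right 11°, forward 6.9 m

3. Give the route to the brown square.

turn right 74°, forward 1.8 m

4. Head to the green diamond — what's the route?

blocked — turn left 13°, forward 4.6 m, then turn left 24°, forward 4.8 m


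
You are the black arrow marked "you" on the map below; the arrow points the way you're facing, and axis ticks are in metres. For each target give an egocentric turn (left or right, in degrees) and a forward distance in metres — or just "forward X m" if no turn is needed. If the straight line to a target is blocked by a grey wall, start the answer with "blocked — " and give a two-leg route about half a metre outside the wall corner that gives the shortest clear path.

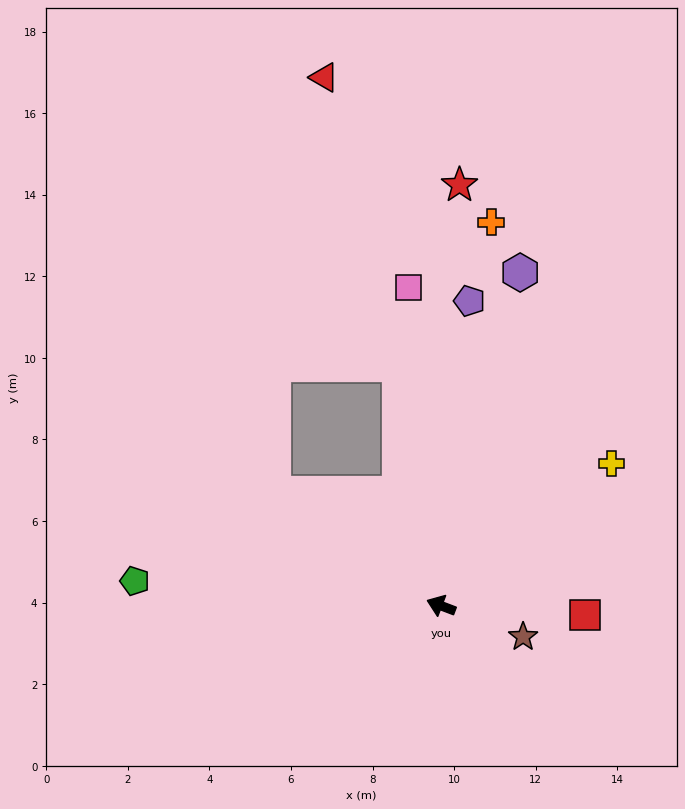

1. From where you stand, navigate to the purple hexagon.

turn right 83°, forward 8.4 m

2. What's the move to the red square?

turn right 163°, forward 3.5 m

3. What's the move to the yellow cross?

turn right 119°, forward 5.4 m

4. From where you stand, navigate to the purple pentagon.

turn right 74°, forward 7.5 m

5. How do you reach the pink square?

turn right 63°, forward 7.8 m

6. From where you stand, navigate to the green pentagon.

turn left 16°, forward 7.5 m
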